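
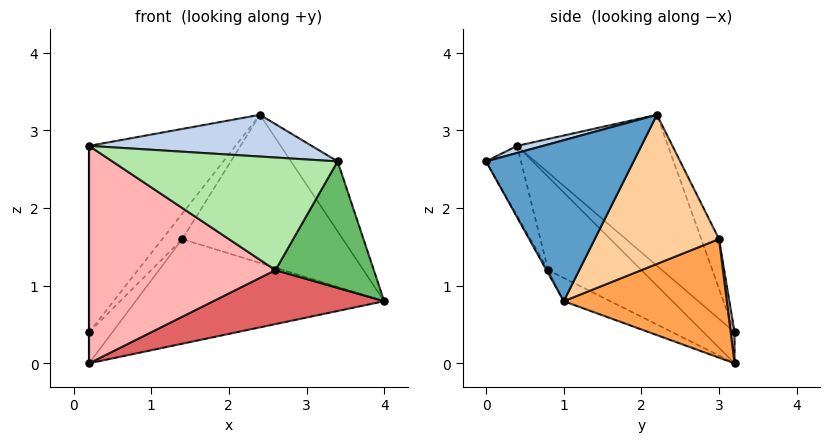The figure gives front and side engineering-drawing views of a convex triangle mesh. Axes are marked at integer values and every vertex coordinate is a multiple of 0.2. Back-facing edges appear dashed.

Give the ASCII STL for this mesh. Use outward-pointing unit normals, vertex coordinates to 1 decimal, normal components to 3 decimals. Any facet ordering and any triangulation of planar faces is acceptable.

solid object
 facet normal 0.858 0.271 0.436
  outer loop
   vertex 2.4 2.2 3.2
   vertex 3.4 0.0 2.6
   vertex 4.0 1.0 0.8
  endloop
 endfacet
 facet normal 0.029 -0.251 0.968
  outer loop
   vertex 0.2 0.4 2.8
   vertex 3.4 0.0 2.6
   vertex 2.4 2.2 3.2
  endloop
 endfacet
 facet normal 0.524 0.799 -0.293
  outer loop
   vertex 1.4 3.0 1.6
   vertex 4.0 1.0 0.8
   vertex 0.2 3.2 0.0
  endloop
 endfacet
 facet normal 0.612 0.791 0.013
  outer loop
   vertex 1.4 3.0 1.6
   vertex 2.4 2.2 3.2
   vertex 4.0 1.0 0.8
  endloop
 endfacet
 facet normal -0.015 -0.872 -0.489
  outer loop
   vertex 2.6 0.8 1.2
   vertex 4.0 1.0 0.8
   vertex 3.4 0.0 2.6
  endloop
 endfacet
 facet normal -0.138 -0.892 -0.431
  outer loop
   vertex 2.6 0.8 1.2
   vertex 3.4 0.0 2.6
   vertex 0.2 0.4 2.8
  endloop
 endfacet
 facet normal -0.153 -0.560 -0.814
  outer loop
   vertex 2.6 0.8 1.2
   vertex 0.2 3.2 0.0
   vertex 4.0 1.0 0.8
  endloop
 endfacet
 facet normal -0.333 -0.667 -0.667
  outer loop
   vertex 2.6 0.8 1.2
   vertex 0.2 0.4 2.8
   vertex 0.2 3.2 0.0
  endloop
 endfacet
 facet normal -0.557 0.541 0.631
  outer loop
   vertex 0.2 3.2 0.4
   vertex 0.2 0.4 2.8
   vertex 2.4 2.2 3.2
  endloop
 endfacet
 facet normal -0.522 0.587 0.619
  outer loop
   vertex 0.2 3.2 0.4
   vertex 2.4 2.2 3.2
   vertex 1.4 3.0 1.6
  endloop
 endfacet
 facet normal -1.000 0.000 0.000
  outer loop
   vertex 0.2 3.2 0.4
   vertex 0.2 3.2 0.0
   vertex 0.2 0.4 2.8
  endloop
 endfacet
 facet normal 0.164 0.986 0.000
  outer loop
   vertex 0.2 3.2 0.4
   vertex 1.4 3.0 1.6
   vertex 0.2 3.2 0.0
  endloop
 endfacet
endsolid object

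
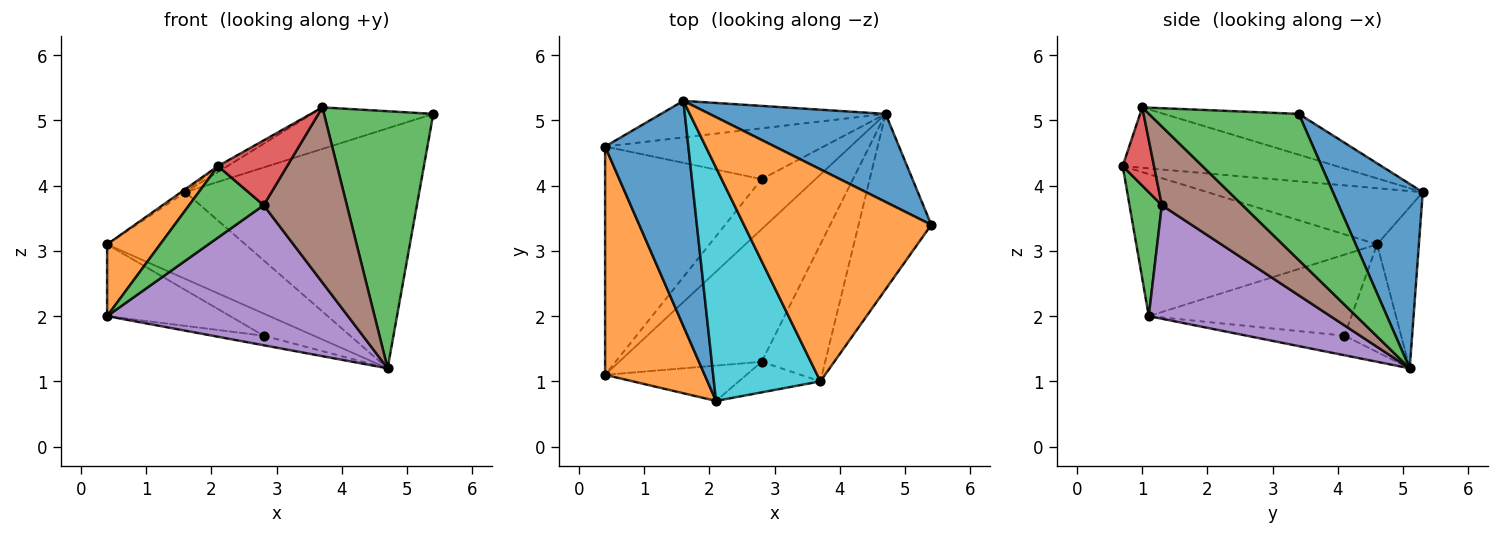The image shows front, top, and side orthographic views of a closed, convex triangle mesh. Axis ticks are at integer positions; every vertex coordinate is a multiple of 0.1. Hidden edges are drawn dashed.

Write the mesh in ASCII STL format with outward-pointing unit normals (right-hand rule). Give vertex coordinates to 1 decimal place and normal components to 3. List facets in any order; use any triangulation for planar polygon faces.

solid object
 facet normal 0.339 0.883 0.324
  outer loop
   vertex 4.7 5.1 1.2
   vertex 1.6 5.3 3.9
   vertex 5.4 3.4 5.1
  endloop
 endfacet
 facet normal -0.209 0.188 0.960
  outer loop
   vertex 3.7 1.0 5.2
   vertex 5.4 3.4 5.1
   vertex 1.6 5.3 3.9
  endloop
 endfacet
 facet normal 0.750 -0.547 -0.373
  outer loop
   vertex 3.7 1.0 5.2
   vertex 4.7 5.1 1.2
   vertex 5.4 3.4 5.1
  endloop
 endfacet
 facet normal -0.268 0.888 -0.374
  outer loop
   vertex 0.4 4.6 3.1
   vertex 1.6 5.3 3.9
   vertex 4.7 5.1 1.2
  endloop
 endfacet
 facet normal 0.480 -0.637 -0.603
  outer loop
   vertex 2.8 1.3 3.7
   vertex 0.4 1.1 2.0
   vertex 4.7 5.1 1.2
  endloop
 endfacet
 facet normal 0.607 -0.626 -0.490
  outer loop
   vertex 2.8 1.3 3.7
   vertex 4.7 5.1 1.2
   vertex 3.7 1.0 5.2
  endloop
 endfacet
 facet normal -0.336 0.177 -0.925
  outer loop
   vertex 2.8 4.1 1.7
   vertex 4.7 5.1 1.2
   vertex 0.4 1.1 2.0
  endloop
 endfacet
 facet normal -0.443 0.269 -0.855
  outer loop
   vertex 2.8 4.1 1.7
   vertex 0.4 1.1 2.0
   vertex 0.4 4.6 3.1
  endloop
 endfacet
 facet normal -0.412 0.364 -0.836
  outer loop
   vertex 2.8 4.1 1.7
   vertex 0.4 4.6 3.1
   vertex 4.7 5.1 1.2
  endloop
 endfacet
 facet normal -0.493 0.022 0.870
  outer loop
   vertex 2.1 0.7 4.3
   vertex 3.7 1.0 5.2
   vertex 1.6 5.3 3.9
  endloop
 endfacet
 facet normal -0.559 0.011 0.829
  outer loop
   vertex 2.1 0.7 4.3
   vertex 1.6 5.3 3.9
   vertex 0.4 4.6 3.1
  endloop
 endfacet
 facet normal -0.806 -0.178 0.565
  outer loop
   vertex 2.1 0.7 4.3
   vertex 0.4 4.6 3.1
   vertex 0.4 1.1 2.0
  endloop
 endfacet
 facet normal 0.362 -0.836 -0.413
  outer loop
   vertex 2.1 0.7 4.3
   vertex 0.4 1.1 2.0
   vertex 2.8 1.3 3.7
  endloop
 endfacet
 facet normal 0.379 -0.837 -0.395
  outer loop
   vertex 2.1 0.7 4.3
   vertex 2.8 1.3 3.7
   vertex 3.7 1.0 5.2
  endloop
 endfacet
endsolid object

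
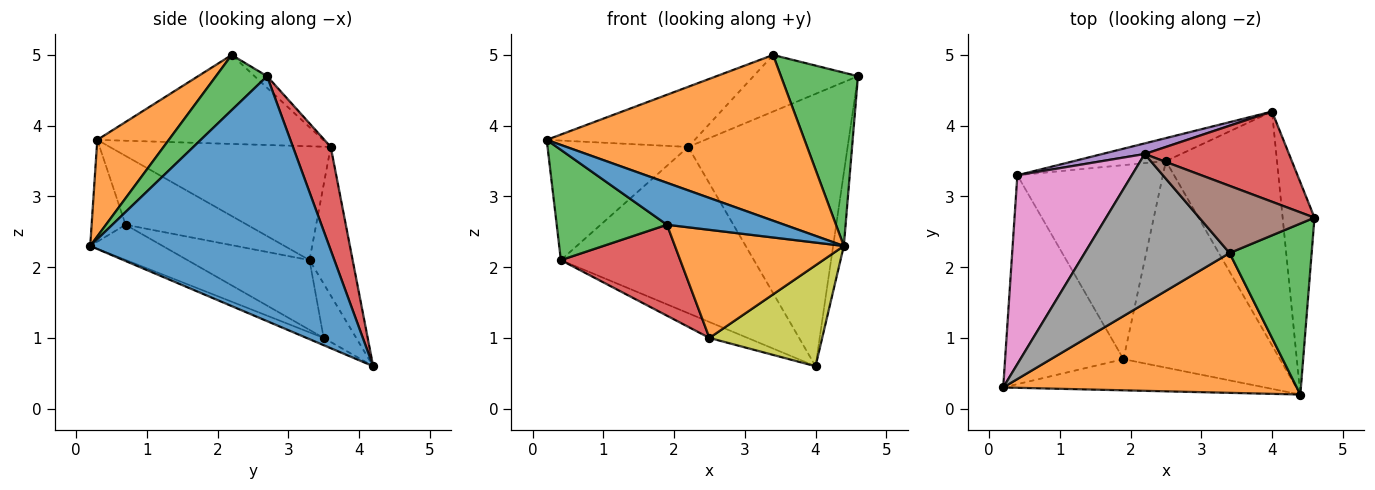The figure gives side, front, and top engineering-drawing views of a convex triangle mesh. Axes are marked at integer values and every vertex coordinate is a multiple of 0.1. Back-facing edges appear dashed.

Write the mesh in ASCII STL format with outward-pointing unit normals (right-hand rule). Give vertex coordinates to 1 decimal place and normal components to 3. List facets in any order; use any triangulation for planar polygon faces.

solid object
 facet normal 0.991 0.044 -0.129
  outer loop
   vertex 4.0 4.2 0.6
   vertex 4.6 2.7 4.7
   vertex 4.4 0.2 2.3
  endloop
 endfacet
 facet normal 0.207 -0.748 0.631
  outer loop
   vertex 3.4 2.2 5.0
   vertex 0.2 0.3 3.8
   vertex 4.4 0.2 2.3
  endloop
 endfacet
 facet normal 0.427 -0.644 0.635
  outer loop
   vertex 3.4 2.2 5.0
   vertex 4.4 0.2 2.3
   vertex 4.6 2.7 4.7
  endloop
 endfacet
 facet normal 0.220 0.926 0.307
  outer loop
   vertex 2.2 3.6 3.7
   vertex 4.6 2.7 4.7
   vertex 4.0 4.2 0.6
  endloop
 endfacet
 facet normal -0.218 0.974 0.062
  outer loop
   vertex 2.2 3.6 3.7
   vertex 4.0 4.2 0.6
   vertex 0.4 3.3 2.1
  endloop
 endfacet
 facet normal -0.077 0.642 0.763
  outer loop
   vertex 2.2 3.6 3.7
   vertex 3.4 2.2 5.0
   vertex 4.6 2.7 4.7
  endloop
 endfacet
 facet normal -0.643 0.409 0.647
  outer loop
   vertex 2.2 3.6 3.7
   vertex 0.4 3.3 2.1
   vertex 0.2 0.3 3.8
  endloop
 endfacet
 facet normal -0.495 0.324 0.806
  outer loop
   vertex 2.2 3.6 3.7
   vertex 0.2 0.3 3.8
   vertex 3.4 2.2 5.0
  endloop
 endfacet
 facet normal -0.060 -0.396 -0.917
  outer loop
   vertex 2.5 3.5 1.0
   vertex 4.0 4.2 0.6
   vertex 4.4 0.2 2.3
  endloop
 endfacet
 facet normal -0.436 0.512 -0.740
  outer loop
   vertex 2.5 3.5 1.0
   vertex 0.4 3.3 2.1
   vertex 4.0 4.2 0.6
  endloop
 endfacet
 facet normal -0.226 -0.782 -0.581
  outer loop
   vertex 1.9 0.7 2.6
   vertex 4.4 0.2 2.3
   vertex 0.2 0.3 3.8
  endloop
 endfacet
 facet normal -0.195 -0.455 -0.869
  outer loop
   vertex 1.9 0.7 2.6
   vertex 2.5 3.5 1.0
   vertex 4.4 0.2 2.3
  endloop
 endfacet
 facet normal -0.457 -0.415 -0.786
  outer loop
   vertex 1.9 0.7 2.6
   vertex 0.2 0.3 3.8
   vertex 0.4 3.3 2.1
  endloop
 endfacet
 facet normal -0.398 -0.389 -0.831
  outer loop
   vertex 1.9 0.7 2.6
   vertex 0.4 3.3 2.1
   vertex 2.5 3.5 1.0
  endloop
 endfacet
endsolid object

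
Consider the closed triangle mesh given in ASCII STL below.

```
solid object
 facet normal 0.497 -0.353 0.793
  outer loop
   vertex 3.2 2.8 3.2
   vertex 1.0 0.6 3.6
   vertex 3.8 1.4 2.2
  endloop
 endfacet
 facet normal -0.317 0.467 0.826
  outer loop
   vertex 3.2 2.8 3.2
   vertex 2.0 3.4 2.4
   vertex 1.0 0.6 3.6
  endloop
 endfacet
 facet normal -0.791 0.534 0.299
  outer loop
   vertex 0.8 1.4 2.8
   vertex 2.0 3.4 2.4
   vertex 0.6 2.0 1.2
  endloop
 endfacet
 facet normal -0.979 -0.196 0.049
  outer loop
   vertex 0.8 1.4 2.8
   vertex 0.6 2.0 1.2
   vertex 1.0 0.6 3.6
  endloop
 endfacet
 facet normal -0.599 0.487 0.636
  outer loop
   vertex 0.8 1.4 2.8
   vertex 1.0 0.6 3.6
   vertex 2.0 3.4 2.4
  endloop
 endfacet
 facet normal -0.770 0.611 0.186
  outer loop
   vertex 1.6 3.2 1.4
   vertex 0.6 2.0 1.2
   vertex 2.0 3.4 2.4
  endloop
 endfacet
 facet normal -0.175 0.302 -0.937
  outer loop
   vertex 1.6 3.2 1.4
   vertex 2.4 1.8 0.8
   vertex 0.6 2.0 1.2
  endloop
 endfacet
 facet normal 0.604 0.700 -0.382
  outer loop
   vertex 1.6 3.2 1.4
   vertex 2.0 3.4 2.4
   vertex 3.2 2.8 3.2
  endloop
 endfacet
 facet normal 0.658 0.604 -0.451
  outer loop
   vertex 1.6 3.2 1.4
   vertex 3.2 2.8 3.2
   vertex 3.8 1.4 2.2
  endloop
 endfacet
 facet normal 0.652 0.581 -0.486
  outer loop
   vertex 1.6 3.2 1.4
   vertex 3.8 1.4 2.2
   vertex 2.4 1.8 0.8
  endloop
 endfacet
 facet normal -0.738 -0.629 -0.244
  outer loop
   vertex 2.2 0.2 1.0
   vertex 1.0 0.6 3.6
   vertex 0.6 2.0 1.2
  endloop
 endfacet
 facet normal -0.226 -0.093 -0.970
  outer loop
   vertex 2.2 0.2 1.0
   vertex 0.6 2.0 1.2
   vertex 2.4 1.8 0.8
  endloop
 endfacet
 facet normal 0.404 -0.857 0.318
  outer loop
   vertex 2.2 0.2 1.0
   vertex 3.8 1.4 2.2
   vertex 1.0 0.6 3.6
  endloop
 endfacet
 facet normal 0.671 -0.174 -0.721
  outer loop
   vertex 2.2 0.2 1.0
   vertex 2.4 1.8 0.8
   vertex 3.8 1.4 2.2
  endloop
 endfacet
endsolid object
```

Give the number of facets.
14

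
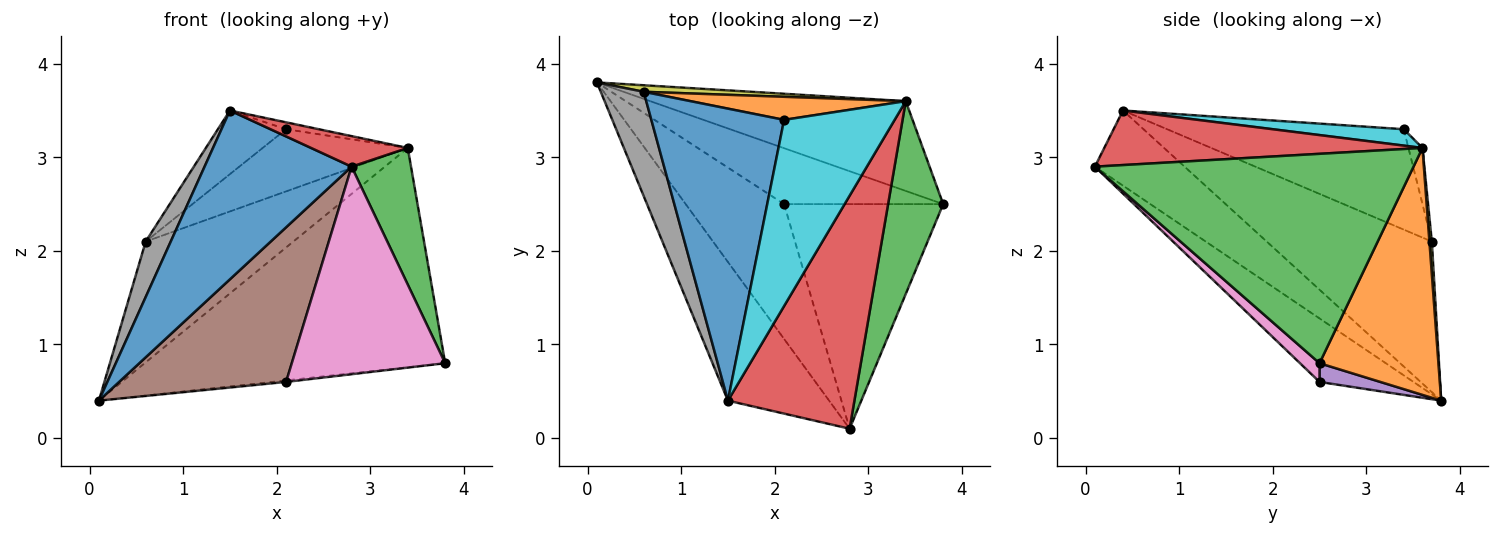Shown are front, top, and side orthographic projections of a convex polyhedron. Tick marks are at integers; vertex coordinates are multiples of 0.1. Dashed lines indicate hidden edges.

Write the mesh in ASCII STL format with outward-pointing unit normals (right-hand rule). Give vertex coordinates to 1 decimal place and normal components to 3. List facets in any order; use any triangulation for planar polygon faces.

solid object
 facet normal -0.426 -0.699 -0.574
  outer loop
   vertex 2.8 0.1 2.9
   vertex 1.5 0.4 3.5
   vertex 0.1 3.8 0.4
  endloop
 endfacet
 facet normal 0.344 0.869 -0.356
  outer loop
   vertex 3.4 3.6 3.1
   vertex 3.8 2.5 0.8
   vertex 0.1 3.8 0.4
  endloop
 endfacet
 facet normal 0.952 -0.177 0.250
  outer loop
   vertex 3.4 3.6 3.1
   vertex 2.8 0.1 2.9
   vertex 3.8 2.5 0.8
  endloop
 endfacet
 facet normal 0.393 -0.119 0.912
  outer loop
   vertex 3.4 3.6 3.1
   vertex 1.5 0.4 3.5
   vertex 2.8 0.1 2.9
  endloop
 endfacet
 facet normal 0.117 0.027 -0.993
  outer loop
   vertex 2.1 2.5 0.6
   vertex 0.1 3.8 0.4
   vertex 3.8 2.5 0.8
  endloop
 endfacet
 facet normal -0.390 -0.694 -0.605
  outer loop
   vertex 2.1 2.5 0.6
   vertex 2.8 0.1 2.9
   vertex 0.1 3.8 0.4
  endloop
 endfacet
 facet normal 0.086 -0.676 -0.732
  outer loop
   vertex 2.1 2.5 0.6
   vertex 3.8 2.5 0.8
   vertex 2.8 0.1 2.9
  endloop
 endfacet
 facet normal -0.952 -0.144 0.271
  outer loop
   vertex 0.6 3.7 2.1
   vertex 0.1 3.8 0.4
   vertex 1.5 0.4 3.5
  endloop
 endfacet
 facet normal 0.016 0.998 0.054
  outer loop
   vertex 0.6 3.7 2.1
   vertex 3.4 3.6 3.1
   vertex 0.1 3.8 0.4
  endloop
 endfacet
 facet normal 0.146 0.037 0.989
  outer loop
   vertex 2.1 3.4 3.3
   vertex 1.5 0.4 3.5
   vertex 3.4 3.6 3.1
  endloop
 endfacet
 facet normal -0.594 0.171 0.786
  outer loop
   vertex 2.1 3.4 3.3
   vertex 0.6 3.7 2.1
   vertex 1.5 0.4 3.5
  endloop
 endfacet
 facet normal -0.090 0.934 0.346
  outer loop
   vertex 2.1 3.4 3.3
   vertex 3.4 3.6 3.1
   vertex 0.6 3.7 2.1
  endloop
 endfacet
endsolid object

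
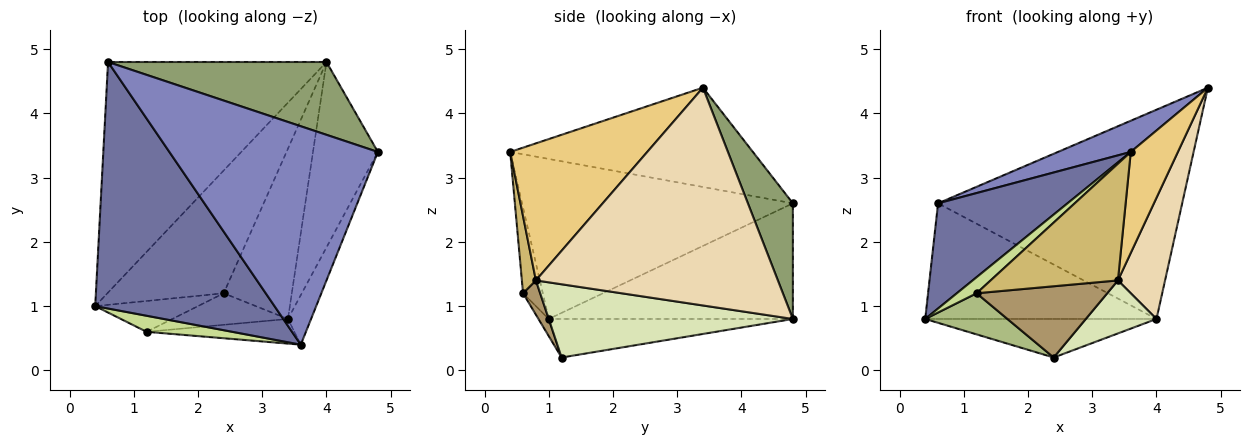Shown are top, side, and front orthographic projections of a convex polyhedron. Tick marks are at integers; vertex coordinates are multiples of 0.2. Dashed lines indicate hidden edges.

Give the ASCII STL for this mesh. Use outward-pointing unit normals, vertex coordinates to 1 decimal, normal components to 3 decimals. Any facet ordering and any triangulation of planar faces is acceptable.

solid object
 facet normal -0.634 -0.303 0.711
  outer loop
   vertex 3.6 0.4 3.4
   vertex 0.6 4.8 2.6
   vertex 0.4 1.0 0.8
  endloop
 endfacet
 facet normal -0.426 -0.128 0.895
  outer loop
   vertex 3.6 0.4 3.4
   vertex 4.8 3.4 4.4
   vertex 0.6 4.8 2.6
  endloop
 endfacet
 facet normal -0.428 0.405 -0.808
  outer loop
   vertex 4.0 4.8 0.8
   vertex 0.4 1.0 0.8
   vertex 0.6 4.8 2.6
  endloop
 endfacet
 facet normal -0.301 0.286 -0.910
  outer loop
   vertex 4.0 4.8 0.8
   vertex 2.4 1.2 0.2
   vertex 0.4 1.0 0.8
  endloop
 endfacet
 facet normal 0.171 0.930 0.324
  outer loop
   vertex 4.0 4.8 0.8
   vertex 0.6 4.8 2.6
   vertex 4.8 3.4 4.4
  endloop
 endfacet
 facet normal -0.100 -0.796 -0.597
  outer loop
   vertex 1.2 0.6 1.2
   vertex 0.4 1.0 0.8
   vertex 2.4 1.2 0.2
  endloop
 endfacet
 facet normal -0.577 -0.577 0.577
  outer loop
   vertex 1.2 0.6 1.2
   vertex 3.6 0.4 3.4
   vertex 0.4 1.0 0.8
  endloop
 endfacet
 facet normal 0.716 -0.207 -0.666
  outer loop
   vertex 3.4 0.8 1.4
   vertex 2.4 1.2 0.2
   vertex 4.0 4.8 0.8
  endloop
 endfacet
 facet normal 0.119 -0.908 -0.402
  outer loop
   vertex 3.4 0.8 1.4
   vertex 1.2 0.6 1.2
   vertex 2.4 1.2 0.2
  endloop
 endfacet
 facet normal 0.107 -0.973 -0.205
  outer loop
   vertex 3.4 0.8 1.4
   vertex 3.6 0.4 3.4
   vertex 1.2 0.6 1.2
  endloop
 endfacet
 facet normal 0.934 -0.321 -0.158
  outer loop
   vertex 3.4 0.8 1.4
   vertex 4.8 3.4 4.4
   vertex 3.6 0.4 3.4
  endloop
 endfacet
 facet normal 0.942 -0.183 -0.281
  outer loop
   vertex 3.4 0.8 1.4
   vertex 4.0 4.8 0.8
   vertex 4.8 3.4 4.4
  endloop
 endfacet
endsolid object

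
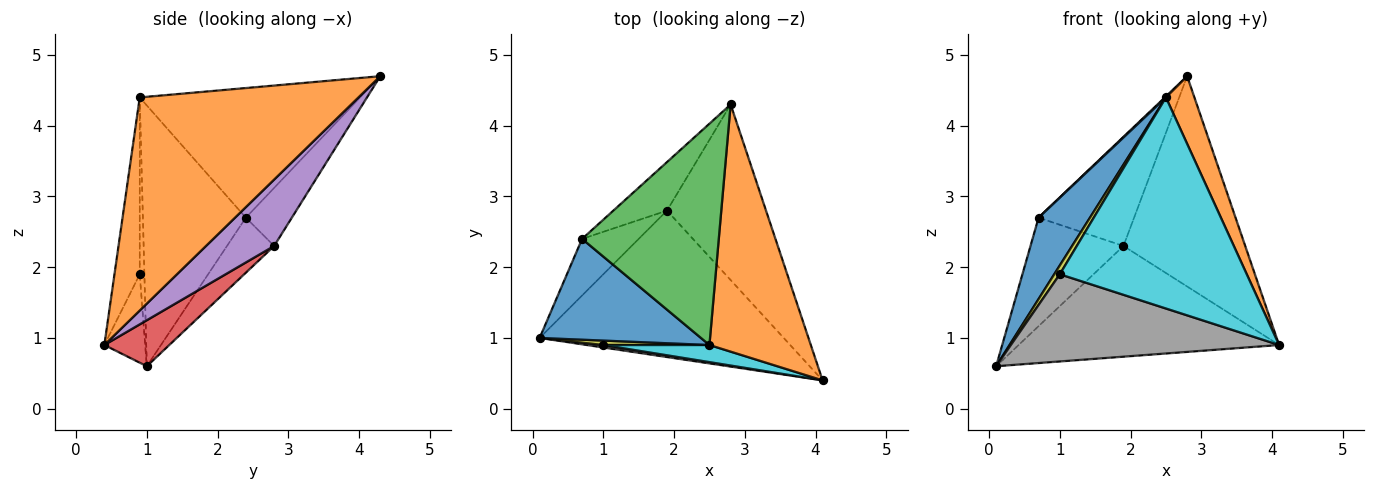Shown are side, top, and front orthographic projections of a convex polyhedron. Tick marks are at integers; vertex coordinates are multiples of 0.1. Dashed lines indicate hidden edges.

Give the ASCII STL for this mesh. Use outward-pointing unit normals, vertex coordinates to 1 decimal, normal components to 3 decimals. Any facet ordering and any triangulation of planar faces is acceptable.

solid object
 facet normal -0.783 -0.391 0.484
  outer loop
   vertex 2.5 0.9 4.4
   vertex 0.7 2.4 2.7
   vertex 0.1 1.0 0.6
  endloop
 endfacet
 facet normal 0.897 -0.117 0.427
  outer loop
   vertex 2.5 0.9 4.4
   vertex 4.1 0.4 0.9
   vertex 2.8 4.3 4.7
  endloop
 endfacet
 facet normal -0.688 -0.003 0.726
  outer loop
   vertex 2.5 0.9 4.4
   vertex 2.8 4.3 4.7
   vertex 0.7 2.4 2.7
  endloop
 endfacet
 facet normal 0.149 0.596 -0.789
  outer loop
   vertex 1.9 2.8 2.3
   vertex 4.1 0.4 0.9
   vertex 0.1 1.0 0.6
  endloop
 endfacet
 facet normal 0.395 0.705 -0.589
  outer loop
   vertex 1.9 2.8 2.3
   vertex 2.8 4.3 4.7
   vertex 4.1 0.4 0.9
  endloop
 endfacet
 facet normal -0.410 0.809 -0.422
  outer loop
   vertex 1.9 2.8 2.3
   vertex 0.1 1.0 0.6
   vertex 0.7 2.4 2.7
  endloop
 endfacet
 facet normal -0.403 0.836 -0.372
  outer loop
   vertex 1.9 2.8 2.3
   vertex 0.7 2.4 2.7
   vertex 2.8 4.3 4.7
  endloop
 endfacet
 facet normal -0.150 -0.988 0.028
  outer loop
   vertex 1.0 0.9 1.9
   vertex 0.1 1.0 0.6
   vertex 4.1 0.4 0.9
  endloop
 endfacet
 facet normal -0.598 -0.717 0.359
  outer loop
   vertex 1.0 0.9 1.9
   vertex 2.5 0.9 4.4
   vertex 0.1 1.0 0.6
  endloop
 endfacet
 facet normal -0.133 -0.988 0.080
  outer loop
   vertex 1.0 0.9 1.9
   vertex 4.1 0.4 0.9
   vertex 2.5 0.9 4.4
  endloop
 endfacet
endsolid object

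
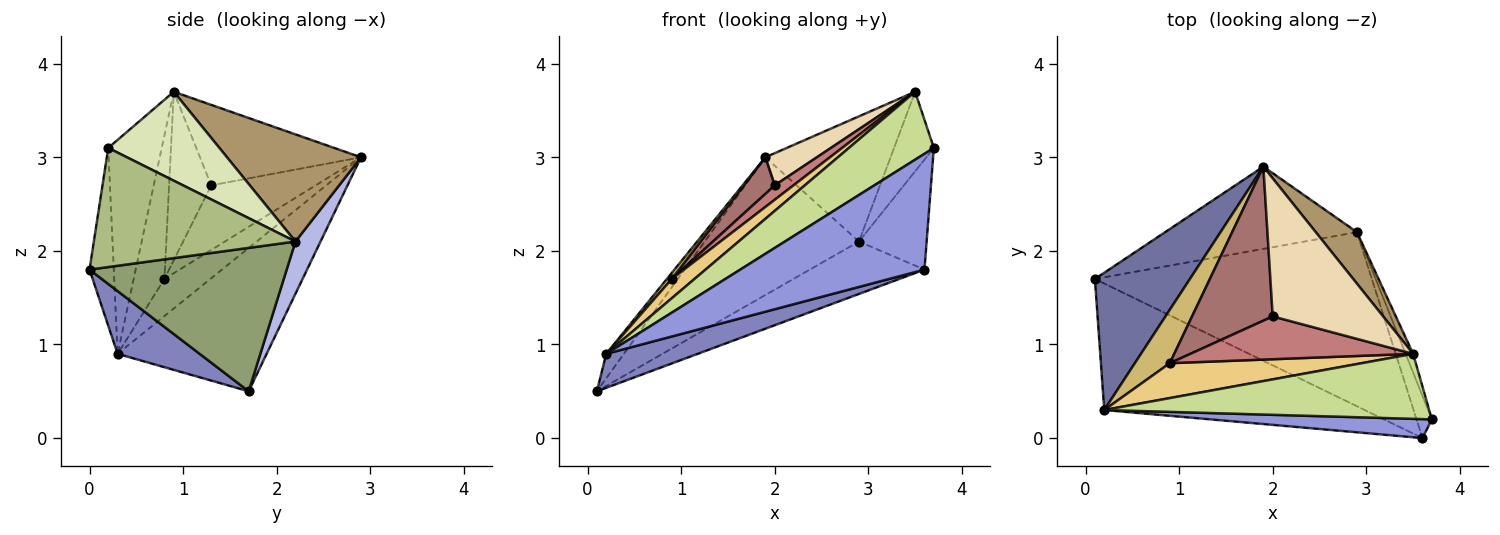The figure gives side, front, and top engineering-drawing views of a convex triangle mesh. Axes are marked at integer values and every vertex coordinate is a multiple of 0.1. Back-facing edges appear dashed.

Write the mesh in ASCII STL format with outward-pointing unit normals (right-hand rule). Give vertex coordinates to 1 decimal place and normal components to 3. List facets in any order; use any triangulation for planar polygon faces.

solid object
 facet normal -0.829 0.098 0.550
  outer loop
   vertex 0.2 0.3 0.9
   vertex 1.9 2.9 3.0
   vertex 0.1 1.7 0.5
  endloop
 endfacet
 facet normal 0.227 -0.253 -0.941
  outer loop
   vertex 0.2 0.3 0.9
   vertex 0.1 1.7 0.5
   vertex 3.6 0.0 1.8
  endloop
 endfacet
 facet normal -0.129 -0.979 0.160
  outer loop
   vertex 0.2 0.3 0.9
   vertex 3.6 0.0 1.8
   vertex 3.7 0.2 3.1
  endloop
 endfacet
 facet normal 0.138 0.850 -0.508
  outer loop
   vertex 2.9 2.2 2.1
   vertex 0.1 1.7 0.5
   vertex 1.9 2.9 3.0
  endloop
 endfacet
 facet normal 0.444 0.258 -0.858
  outer loop
   vertex 2.9 2.2 2.1
   vertex 3.6 0.0 1.8
   vertex 0.1 1.7 0.5
  endloop
 endfacet
 facet normal 0.941 0.316 -0.121
  outer loop
   vertex 2.9 2.2 2.1
   vertex 3.7 0.2 3.1
   vertex 3.6 0.0 1.8
  endloop
 endfacet
 facet normal -0.414 -0.658 0.629
  outer loop
   vertex 3.5 0.9 3.7
   vertex 0.2 0.3 0.9
   vertex 3.7 0.2 3.1
  endloop
 endfacet
 facet normal 0.939 0.336 -0.079
  outer loop
   vertex 3.5 0.9 3.7
   vertex 3.7 0.2 3.1
   vertex 2.9 2.2 2.1
  endloop
 endfacet
 facet normal 0.703 0.657 0.270
  outer loop
   vertex 3.5 0.9 3.7
   vertex 2.9 2.2 2.1
   vertex 1.9 2.9 3.0
  endloop
 endfacet
 facet normal -0.726 -0.078 0.684
  outer loop
   vertex 0.9 0.8 1.7
   vertex 1.9 2.9 3.0
   vertex 0.2 0.3 0.9
  endloop
 endfacet
 facet normal -0.548 -0.405 0.732
  outer loop
   vertex 0.9 0.8 1.7
   vertex 0.2 0.3 0.9
   vertex 3.5 0.9 3.7
  endloop
 endfacet
 facet normal -0.579 -0.185 0.794
  outer loop
   vertex 2.0 1.3 2.7
   vertex 3.5 0.9 3.7
   vertex 1.9 2.9 3.0
  endloop
 endfacet
 facet normal -0.615 -0.182 0.767
  outer loop
   vertex 2.0 1.3 2.7
   vertex 1.9 2.9 3.0
   vertex 0.9 0.8 1.7
  endloop
 endfacet
 facet normal -0.583 -0.259 0.770
  outer loop
   vertex 2.0 1.3 2.7
   vertex 0.9 0.8 1.7
   vertex 3.5 0.9 3.7
  endloop
 endfacet
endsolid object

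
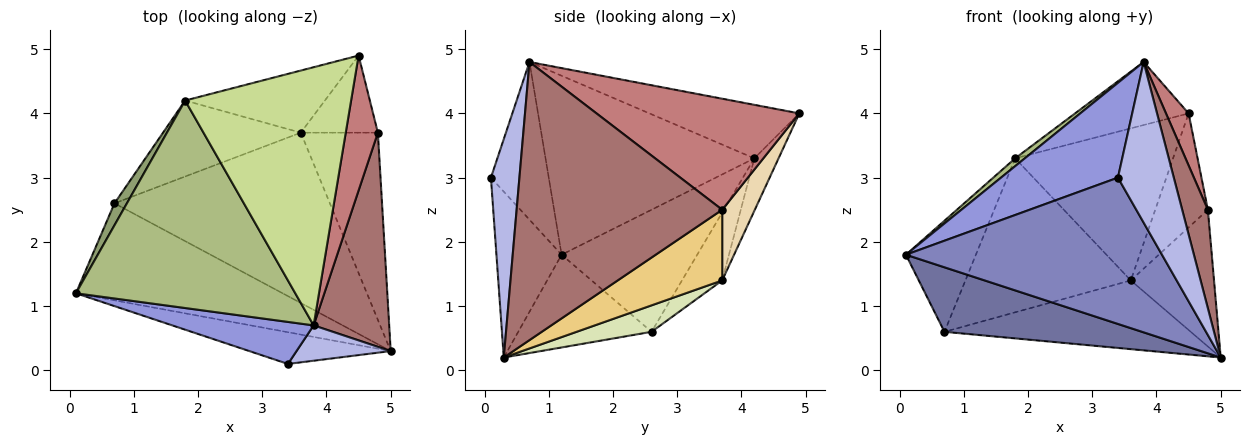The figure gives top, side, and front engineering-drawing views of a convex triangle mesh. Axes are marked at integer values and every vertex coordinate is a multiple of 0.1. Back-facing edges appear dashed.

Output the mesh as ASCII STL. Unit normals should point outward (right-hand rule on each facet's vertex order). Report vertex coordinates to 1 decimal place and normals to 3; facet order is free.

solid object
 facet normal -0.350 -0.519 -0.780
  outer loop
   vertex 0.7 2.6 0.6
   vertex 5.0 0.3 0.2
   vertex 0.1 1.2 1.8
  endloop
 endfacet
 facet normal -0.241 -0.948 -0.206
  outer loop
   vertex 3.4 0.1 3.0
   vertex 0.1 1.2 1.8
   vertex 5.0 0.3 0.2
  endloop
 endfacet
 facet normal -0.412 -0.833 0.369
  outer loop
   vertex 3.4 0.1 3.0
   vertex 3.8 0.7 4.8
   vertex 0.1 1.2 1.8
  endloop
 endfacet
 facet normal 0.446 -0.874 0.192
  outer loop
   vertex 3.4 0.1 3.0
   vertex 5.0 0.3 0.2
   vertex 3.8 0.7 4.8
  endloop
 endfacet
 facet normal -0.885 0.457 0.090
  outer loop
   vertex 1.8 4.2 3.3
   vertex 0.7 2.6 0.6
   vertex 0.1 1.2 1.8
  endloop
 endfacet
 facet normal -0.632 -0.029 0.774
  outer loop
   vertex 1.8 4.2 3.3
   vertex 0.1 1.2 1.8
   vertex 3.8 0.7 4.8
  endloop
 endfacet
 facet normal -0.299 0.226 0.927
  outer loop
   vertex 1.8 4.2 3.3
   vertex 3.8 0.7 4.8
   vertex 4.5 4.9 4.0
  endloop
 endfacet
 facet normal 0.113 0.372 -0.921
  outer loop
   vertex 3.6 3.7 1.4
   vertex 5.0 0.3 0.2
   vertex 0.7 2.6 0.6
  endloop
 endfacet
 facet normal -0.141 0.917 -0.374
  outer loop
   vertex 3.6 3.7 1.4
   vertex 1.8 4.2 3.3
   vertex 4.5 4.9 4.0
  endloop
 endfacet
 facet normal -0.213 0.876 -0.432
  outer loop
   vertex 3.6 3.7 1.4
   vertex 0.7 2.6 0.6
   vertex 1.8 4.2 3.3
  endloop
 endfacet
 facet normal 0.595 0.474 -0.649
  outer loop
   vertex 4.8 3.7 2.5
   vertex 5.0 0.3 0.2
   vertex 3.6 3.7 1.4
  endloop
 endfacet
 facet normal 0.457 0.737 -0.498
  outer loop
   vertex 4.8 3.7 2.5
   vertex 3.6 3.7 1.4
   vertex 4.5 4.9 4.0
  endloop
 endfacet
 facet normal 0.958 -0.120 0.260
  outer loop
   vertex 4.8 3.7 2.5
   vertex 3.8 0.7 4.8
   vertex 5.0 0.3 0.2
  endloop
 endfacet
 facet normal 0.955 -0.107 0.276
  outer loop
   vertex 4.8 3.7 2.5
   vertex 4.5 4.9 4.0
   vertex 3.8 0.7 4.8
  endloop
 endfacet
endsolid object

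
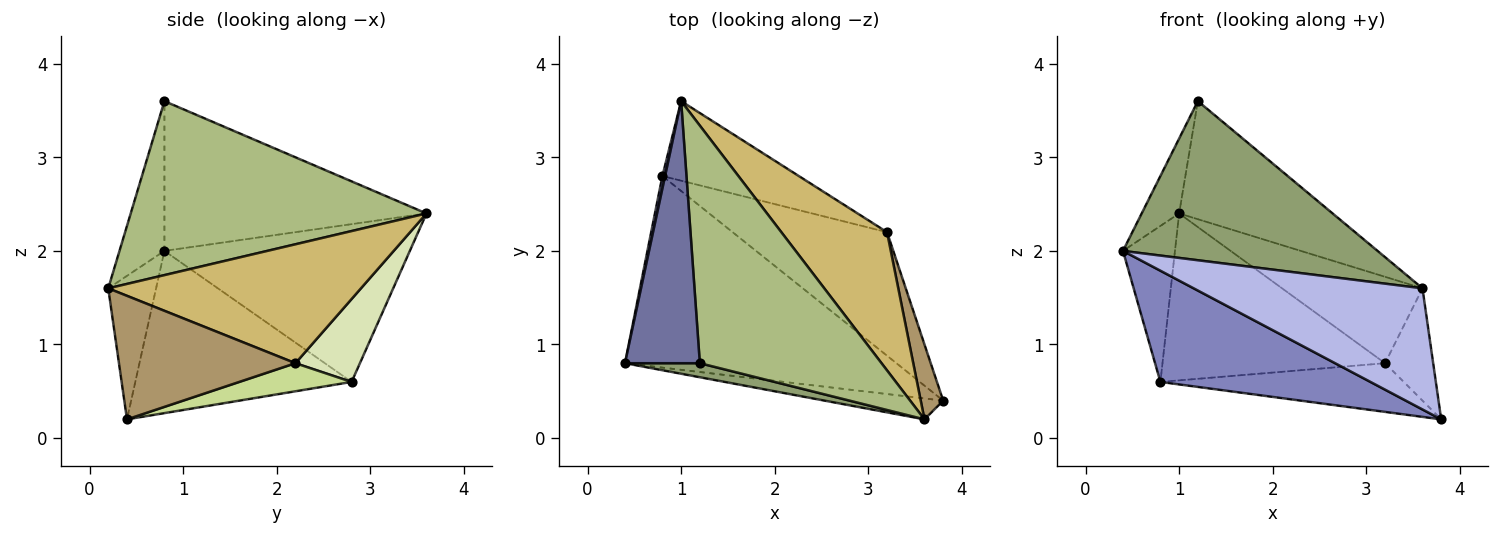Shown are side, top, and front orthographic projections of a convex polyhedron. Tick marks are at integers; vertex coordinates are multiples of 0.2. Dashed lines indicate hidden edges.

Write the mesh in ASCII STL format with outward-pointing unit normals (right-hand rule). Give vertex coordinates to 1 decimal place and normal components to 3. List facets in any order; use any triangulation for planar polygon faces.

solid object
 facet normal -0.887 0.127 0.444
  outer loop
   vertex 1.2 0.8 3.6
   vertex 1.0 3.6 2.4
   vertex 0.4 0.8 2.0
  endloop
 endfacet
 facet normal -0.459 -0.446 -0.768
  outer loop
   vertex 0.8 2.8 0.6
   vertex 3.8 0.4 0.2
   vertex 0.4 0.8 2.0
  endloop
 endfacet
 facet normal -0.978 0.207 0.017
  outer loop
   vertex 0.8 2.8 0.6
   vertex 0.4 0.8 2.0
   vertex 1.0 3.6 2.4
  endloop
 endfacet
 facet normal -0.202 -0.965 -0.167
  outer loop
   vertex 3.6 0.2 1.6
   vertex 0.4 0.8 2.0
   vertex 3.8 0.4 0.2
  endloop
 endfacet
 facet normal -0.173 -0.981 0.087
  outer loop
   vertex 3.6 0.2 1.6
   vertex 1.2 0.8 3.6
   vertex 0.4 0.8 2.0
  endloop
 endfacet
 facet normal 0.651 0.338 0.680
  outer loop
   vertex 3.6 0.2 1.6
   vertex 1.0 3.6 2.4
   vertex 1.2 0.8 3.6
  endloop
 endfacet
 facet normal 0.167 0.361 -0.917
  outer loop
   vertex 3.2 2.2 0.8
   vertex 3.8 0.4 0.2
   vertex 0.8 2.8 0.6
  endloop
 endfacet
 facet normal 0.253 0.873 -0.416
  outer loop
   vertex 3.2 2.2 0.8
   vertex 0.8 2.8 0.6
   vertex 1.0 3.6 2.4
  endloop
 endfacet
 facet normal 0.950 0.259 0.173
  outer loop
   vertex 3.2 2.2 0.8
   vertex 3.6 0.2 1.6
   vertex 3.8 0.4 0.2
  endloop
 endfacet
 facet normal 0.690 0.383 0.614
  outer loop
   vertex 3.2 2.2 0.8
   vertex 1.0 3.6 2.4
   vertex 3.6 0.2 1.6
  endloop
 endfacet
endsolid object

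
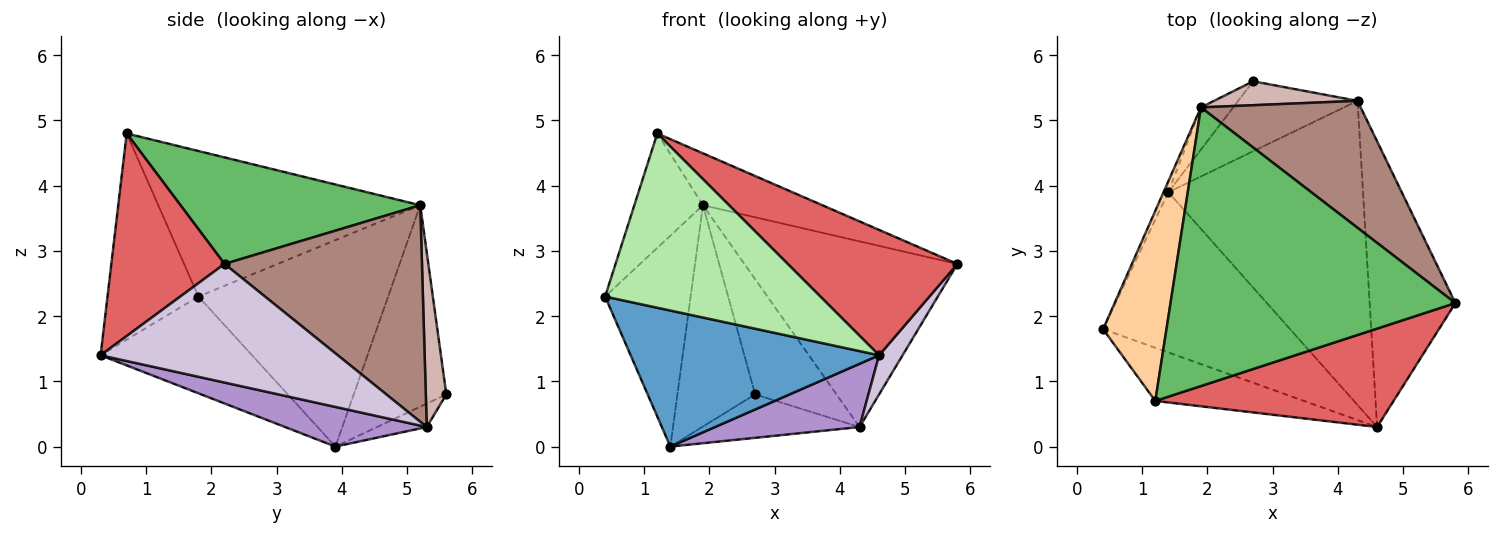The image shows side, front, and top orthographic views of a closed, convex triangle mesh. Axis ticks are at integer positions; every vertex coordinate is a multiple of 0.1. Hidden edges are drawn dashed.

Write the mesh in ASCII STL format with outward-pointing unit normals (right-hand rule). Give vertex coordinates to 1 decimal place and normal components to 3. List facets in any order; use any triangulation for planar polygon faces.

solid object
 facet normal -0.367 -0.602 -0.709
  outer loop
   vertex 1.4 3.9 0.0
   vertex 4.6 0.3 1.4
   vertex 0.4 1.8 2.3
  endloop
 endfacet
 facet normal -0.911 0.411 -0.021
  outer loop
   vertex 1.4 3.9 0.0
   vertex 0.4 1.8 2.3
   vertex 1.9 5.2 3.7
  endloop
 endfacet
 facet normal -0.760 0.638 -0.122
  outer loop
   vertex 1.4 3.9 0.0
   vertex 1.9 5.2 3.7
   vertex 2.7 5.6 0.8
  endloop
 endfacet
 facet normal -0.892 0.234 0.388
  outer loop
   vertex 1.2 0.7 4.8
   vertex 1.9 5.2 3.7
   vertex 0.4 1.8 2.3
  endloop
 endfacet
 facet normal 0.345 0.172 0.923
  outer loop
   vertex 1.2 0.7 4.8
   vertex 5.8 2.2 2.8
   vertex 1.9 5.2 3.7
  endloop
 endfacet
 facet normal -0.375 -0.887 -0.270
  outer loop
   vertex 1.2 0.7 4.8
   vertex 0.4 1.8 2.3
   vertex 4.6 0.3 1.4
  endloop
 endfacet
 facet normal 0.465 -0.696 0.547
  outer loop
   vertex 1.2 0.7 4.8
   vertex 4.6 0.3 1.4
   vertex 5.8 2.2 2.8
  endloop
 endfacet
 facet normal -0.164 0.520 -0.838
  outer loop
   vertex 4.3 5.3 0.3
   vertex 1.4 3.9 0.0
   vertex 2.7 5.6 0.8
  endloop
 endfacet
 facet normal 0.196 -0.199 -0.960
  outer loop
   vertex 4.3 5.3 0.3
   vertex 4.6 0.3 1.4
   vertex 1.4 3.9 0.0
  endloop
 endfacet
 facet normal 0.808 -0.080 -0.584
  outer loop
   vertex 4.3 5.3 0.3
   vertex 5.8 2.2 2.8
   vertex 4.6 0.3 1.4
  endloop
 endfacet
 facet normal 0.608 0.656 0.448
  outer loop
   vertex 4.3 5.3 0.3
   vertex 1.9 5.2 3.7
   vertex 5.8 2.2 2.8
  endloop
 endfacet
 facet normal 0.240 0.951 0.197
  outer loop
   vertex 4.3 5.3 0.3
   vertex 2.7 5.6 0.8
   vertex 1.9 5.2 3.7
  endloop
 endfacet
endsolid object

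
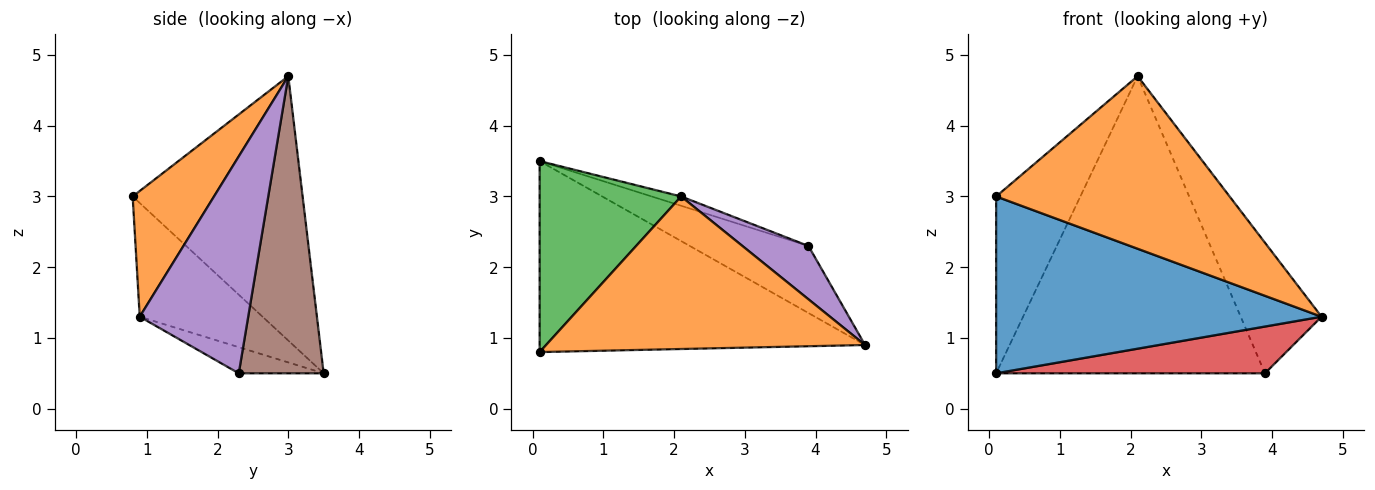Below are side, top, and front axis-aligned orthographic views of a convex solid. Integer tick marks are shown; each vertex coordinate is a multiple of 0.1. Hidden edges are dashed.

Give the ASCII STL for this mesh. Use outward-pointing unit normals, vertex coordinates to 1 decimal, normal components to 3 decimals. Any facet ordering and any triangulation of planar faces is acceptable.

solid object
 facet normal -0.248 -0.658 -0.711
  outer loop
   vertex 0.1 3.5 0.5
   vertex 4.7 0.9 1.3
   vertex 0.1 0.8 3.0
  endloop
 endfacet
 facet normal 0.253 -0.725 0.641
  outer loop
   vertex 2.1 3.0 4.7
   vertex 0.1 0.8 3.0
   vertex 4.7 0.9 1.3
  endloop
 endfacet
 facet normal -0.808 0.400 0.432
  outer loop
   vertex 2.1 3.0 4.7
   vertex 0.1 3.5 0.5
   vertex 0.1 0.8 3.0
  endloop
 endfacet
 facet normal -0.178 -0.563 -0.807
  outer loop
   vertex 3.9 2.3 0.5
   vertex 4.7 0.9 1.3
   vertex 0.1 3.5 0.5
  endloop
 endfacet
 facet normal 0.779 0.581 0.237
  outer loop
   vertex 3.9 2.3 0.5
   vertex 2.1 3.0 4.7
   vertex 4.7 0.9 1.3
  endloop
 endfacet
 facet normal 0.301 0.953 -0.030
  outer loop
   vertex 3.9 2.3 0.5
   vertex 0.1 3.5 0.5
   vertex 2.1 3.0 4.7
  endloop
 endfacet
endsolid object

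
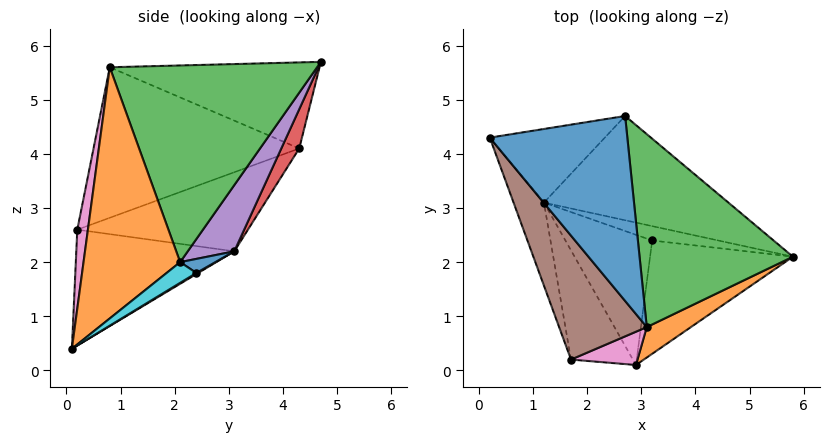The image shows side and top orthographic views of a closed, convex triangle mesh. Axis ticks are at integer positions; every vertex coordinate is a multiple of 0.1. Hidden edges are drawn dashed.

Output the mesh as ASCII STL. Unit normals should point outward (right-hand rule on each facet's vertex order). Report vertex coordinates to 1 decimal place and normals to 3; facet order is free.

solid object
 facet normal -0.529 -0.076 0.845
  outer loop
   vertex 3.1 0.8 5.6
   vertex 2.7 4.7 5.7
   vertex 0.2 4.3 4.1
  endloop
 endfacet
 facet normal 0.530 -0.843 0.093
  outer loop
   vertex 3.1 0.8 5.6
   vertex 2.9 0.1 0.4
   vertex 5.8 2.1 2.0
  endloop
 endfacet
 facet normal 0.787 0.065 0.614
  outer loop
   vertex 3.1 0.8 5.6
   vertex 5.8 2.1 2.0
   vertex 2.7 4.7 5.7
  endloop
 endfacet
 facet normal 0.159 0.870 -0.466
  outer loop
   vertex 1.2 3.1 2.2
   vertex 0.2 4.3 4.1
   vertex 2.7 4.7 5.7
  endloop
 endfacet
 facet normal 0.168 0.867 -0.469
  outer loop
   vertex 1.2 3.1 2.2
   vertex 2.7 4.7 5.7
   vertex 5.8 2.1 2.0
  endloop
 endfacet
 facet normal -0.773 -0.447 0.450
  outer loop
   vertex 1.7 0.2 2.6
   vertex 3.1 0.8 5.6
   vertex 0.2 4.3 4.1
  endloop
 endfacet
 facet normal 0.150 -0.981 0.126
  outer loop
   vertex 1.7 0.2 2.6
   vertex 2.9 0.1 0.4
   vertex 3.1 0.8 5.6
  endloop
 endfacet
 facet normal -0.914 -0.206 -0.351
  outer loop
   vertex 1.7 0.2 2.6
   vertex 0.2 4.3 4.1
   vertex 1.2 3.1 2.2
  endloop
 endfacet
 facet normal -0.862 -0.212 -0.461
  outer loop
   vertex 1.7 0.2 2.6
   vertex 1.2 3.1 2.2
   vertex 2.9 0.1 0.4
  endloop
 endfacet
 facet normal 0.124 0.504 -0.855
  outer loop
   vertex 3.2 2.4 1.8
   vertex 5.8 2.1 2.0
   vertex 2.9 0.1 0.4
  endloop
 endfacet
 facet normal 0.136 0.756 -0.640
  outer loop
   vertex 3.2 2.4 1.8
   vertex 1.2 3.1 2.2
   vertex 5.8 2.1 2.0
  endloop
 endfacet
 facet normal 0.011 0.519 -0.855
  outer loop
   vertex 3.2 2.4 1.8
   vertex 2.9 0.1 0.4
   vertex 1.2 3.1 2.2
  endloop
 endfacet
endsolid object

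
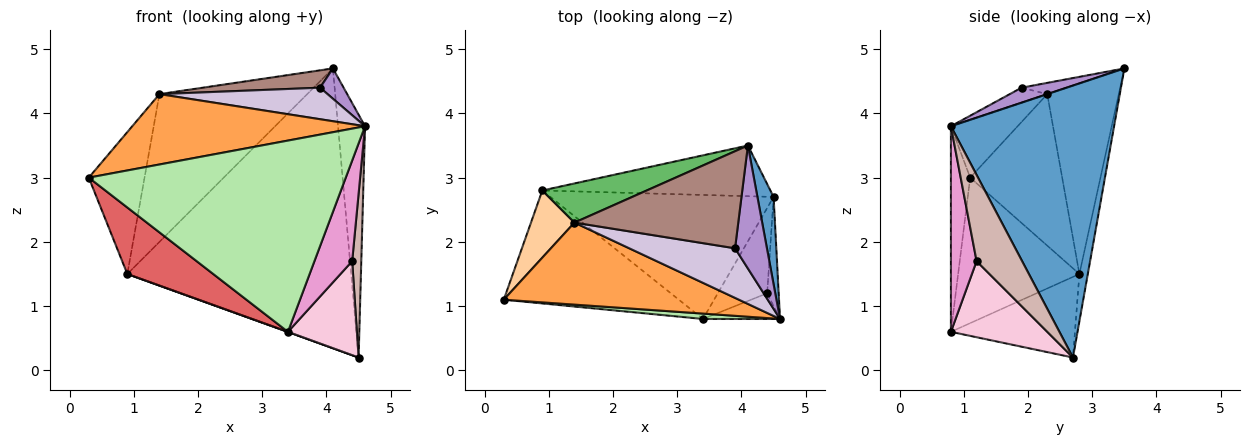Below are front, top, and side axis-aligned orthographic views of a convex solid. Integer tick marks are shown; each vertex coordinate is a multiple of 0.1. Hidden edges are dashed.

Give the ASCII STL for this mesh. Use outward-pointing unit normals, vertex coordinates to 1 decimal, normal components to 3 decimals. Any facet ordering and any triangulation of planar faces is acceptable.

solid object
 facet normal 0.985 0.163 0.059
  outer loop
   vertex 4.5 2.7 0.2
   vertex 4.1 3.5 4.7
   vertex 4.6 0.8 3.8
  endloop
 endfacet
 facet normal -0.037 0.983 -0.178
  outer loop
   vertex 0.9 2.8 1.5
   vertex 4.1 3.5 4.7
   vertex 4.5 2.7 0.2
  endloop
 endfacet
 facet normal -0.183 -0.640 0.746
  outer loop
   vertex 1.4 2.3 4.3
   vertex 0.3 1.1 3.0
   vertex 4.6 0.8 3.8
  endloop
 endfacet
 facet normal -0.831 0.503 0.238
  outer loop
   vertex 1.4 2.3 4.3
   vertex 0.9 2.8 1.5
   vertex 0.3 1.1 3.0
  endloop
 endfacet
 facet normal -0.424 0.876 0.232
  outer loop
   vertex 1.4 2.3 4.3
   vertex 4.1 3.5 4.7
   vertex 0.9 2.8 1.5
  endloop
 endfacet
 facet normal -0.075 -0.997 0.028
  outer loop
   vertex 3.4 0.8 0.6
   vertex 4.6 0.8 3.8
   vertex 0.3 1.1 3.0
  endloop
 endfacet
 facet normal -0.582 -0.413 -0.701
  outer loop
   vertex 3.4 0.8 0.6
   vertex 0.3 1.1 3.0
   vertex 0.9 2.8 1.5
  endloop
 endfacet
 facet normal -0.340 -0.001 -0.941
  outer loop
   vertex 3.4 0.8 0.6
   vertex 0.9 2.8 1.5
   vertex 4.5 2.7 0.2
  endloop
 endfacet
 facet normal 0.415 -0.218 0.883
  outer loop
   vertex 3.9 1.9 4.4
   vertex 4.6 0.8 3.8
   vertex 4.1 3.5 4.7
  endloop
 endfacet
 facet normal -0.119 -0.533 0.838
  outer loop
   vertex 3.9 1.9 4.4
   vertex 1.4 2.3 4.3
   vertex 4.6 0.8 3.8
  endloop
 endfacet
 facet normal -0.067 -0.176 0.982
  outer loop
   vertex 3.9 1.9 4.4
   vertex 4.1 3.5 4.7
   vertex 1.4 2.3 4.3
  endloop
 endfacet
 facet normal 0.972 -0.194 -0.130
  outer loop
   vertex 4.4 1.2 1.7
   vertex 4.5 2.7 0.2
   vertex 4.6 0.8 3.8
  endloop
 endfacet
 facet normal 0.551 -0.809 -0.206
  outer loop
   vertex 4.4 1.2 1.7
   vertex 4.6 0.8 3.8
   vertex 3.4 0.8 0.6
  endloop
 endfacet
 facet normal 0.719 -0.515 -0.467
  outer loop
   vertex 4.4 1.2 1.7
   vertex 3.4 0.8 0.6
   vertex 4.5 2.7 0.2
  endloop
 endfacet
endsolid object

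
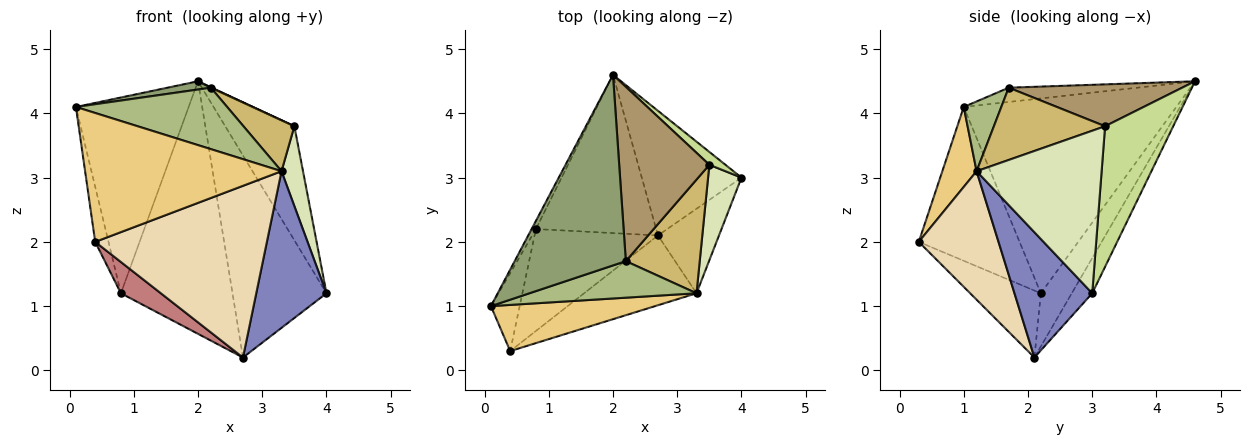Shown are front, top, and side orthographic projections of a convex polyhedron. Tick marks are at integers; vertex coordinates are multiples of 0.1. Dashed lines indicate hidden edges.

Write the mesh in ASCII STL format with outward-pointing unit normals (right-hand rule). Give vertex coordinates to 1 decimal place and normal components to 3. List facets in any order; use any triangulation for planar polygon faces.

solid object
 facet normal -0.182 0.837 -0.516
  outer loop
   vertex 2.7 2.1 0.2
   vertex 2.0 4.6 4.5
   vertex 4.0 3.0 1.2
  endloop
 endfacet
 facet normal 0.698 -0.630 -0.340
  outer loop
   vertex 3.3 1.2 3.1
   vertex 2.7 2.1 0.2
   vertex 4.0 3.0 1.2
  endloop
 endfacet
 facet normal -0.883 0.468 -0.019
  outer loop
   vertex 0.8 2.2 1.2
   vertex 0.1 1.0 4.1
   vertex 2.0 4.6 4.5
  endloop
 endfacet
 facet normal -0.229 0.825 -0.517
  outer loop
   vertex 0.8 2.2 1.2
   vertex 2.0 4.6 4.5
   vertex 2.7 2.1 0.2
  endloop
 endfacet
 facet normal -0.127 -0.043 0.991
  outer loop
   vertex 2.2 1.7 4.4
   vertex 2.0 4.6 4.5
   vertex 0.1 1.0 4.1
  endloop
 endfacet
 facet normal 0.209 -0.841 0.500
  outer loop
   vertex 2.2 1.7 4.4
   vertex 0.1 1.0 4.1
   vertex 3.3 1.2 3.1
  endloop
 endfacet
 facet normal 0.700 0.710 0.080
  outer loop
   vertex 3.5 3.2 3.8
   vertex 4.0 3.0 1.2
   vertex 2.0 4.6 4.5
  endloop
 endfacet
 facet normal 0.966 -0.166 0.199
  outer loop
   vertex 3.5 3.2 3.8
   vertex 3.3 1.2 3.1
   vertex 4.0 3.0 1.2
  endloop
 endfacet
 facet normal 0.421 -0.002 0.907
  outer loop
   vertex 3.5 3.2 3.8
   vertex 2.0 4.6 4.5
   vertex 2.2 1.7 4.4
  endloop
 endfacet
 facet normal 0.666 -0.305 0.681
  outer loop
   vertex 3.5 3.2 3.8
   vertex 2.2 1.7 4.4
   vertex 3.3 1.2 3.1
  endloop
 endfacet
 facet normal 0.162 -0.929 0.333
  outer loop
   vertex 0.4 0.3 2.0
   vertex 3.3 1.2 3.1
   vertex 0.1 1.0 4.1
  endloop
 endfacet
 facet normal 0.395 -0.851 -0.346
  outer loop
   vertex 0.4 0.3 2.0
   vertex 2.7 2.1 0.2
   vertex 3.3 1.2 3.1
  endloop
 endfacet
 facet normal -0.975 0.129 -0.182
  outer loop
   vertex 0.4 0.3 2.0
   vertex 0.1 1.0 4.1
   vertex 0.8 2.2 1.2
  endloop
 endfacet
 facet normal -0.460 -0.260 -0.849
  outer loop
   vertex 0.4 0.3 2.0
   vertex 0.8 2.2 1.2
   vertex 2.7 2.1 0.2
  endloop
 endfacet
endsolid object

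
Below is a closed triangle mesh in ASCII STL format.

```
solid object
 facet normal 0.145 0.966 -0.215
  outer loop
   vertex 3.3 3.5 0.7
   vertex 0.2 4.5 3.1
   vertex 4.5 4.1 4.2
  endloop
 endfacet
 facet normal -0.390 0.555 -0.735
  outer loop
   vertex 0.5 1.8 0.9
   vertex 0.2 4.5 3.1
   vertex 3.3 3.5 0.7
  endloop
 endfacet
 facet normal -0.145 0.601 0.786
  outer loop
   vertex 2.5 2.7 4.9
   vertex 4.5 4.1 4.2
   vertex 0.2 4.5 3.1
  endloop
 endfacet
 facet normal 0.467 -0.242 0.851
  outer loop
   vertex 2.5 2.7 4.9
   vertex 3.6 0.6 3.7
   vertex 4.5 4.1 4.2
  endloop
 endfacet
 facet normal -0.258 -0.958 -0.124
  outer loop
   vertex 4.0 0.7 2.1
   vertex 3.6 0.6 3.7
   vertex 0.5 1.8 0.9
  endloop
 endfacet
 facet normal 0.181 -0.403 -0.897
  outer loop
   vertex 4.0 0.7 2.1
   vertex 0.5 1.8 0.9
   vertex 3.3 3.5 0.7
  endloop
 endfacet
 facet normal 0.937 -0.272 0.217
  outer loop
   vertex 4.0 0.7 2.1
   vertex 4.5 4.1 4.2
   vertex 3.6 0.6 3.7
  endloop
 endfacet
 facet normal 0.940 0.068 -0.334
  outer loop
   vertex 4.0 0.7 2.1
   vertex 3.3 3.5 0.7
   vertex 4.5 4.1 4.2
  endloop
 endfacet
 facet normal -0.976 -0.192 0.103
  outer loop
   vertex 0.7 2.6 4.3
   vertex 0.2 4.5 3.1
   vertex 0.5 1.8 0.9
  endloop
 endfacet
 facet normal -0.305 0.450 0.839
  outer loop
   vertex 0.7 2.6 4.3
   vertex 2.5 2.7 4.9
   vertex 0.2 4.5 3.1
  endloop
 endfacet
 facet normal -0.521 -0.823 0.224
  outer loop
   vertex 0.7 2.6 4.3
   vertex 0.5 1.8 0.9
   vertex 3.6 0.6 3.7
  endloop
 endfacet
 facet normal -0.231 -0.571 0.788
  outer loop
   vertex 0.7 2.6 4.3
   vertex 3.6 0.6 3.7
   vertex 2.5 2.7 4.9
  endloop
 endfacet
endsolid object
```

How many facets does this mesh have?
12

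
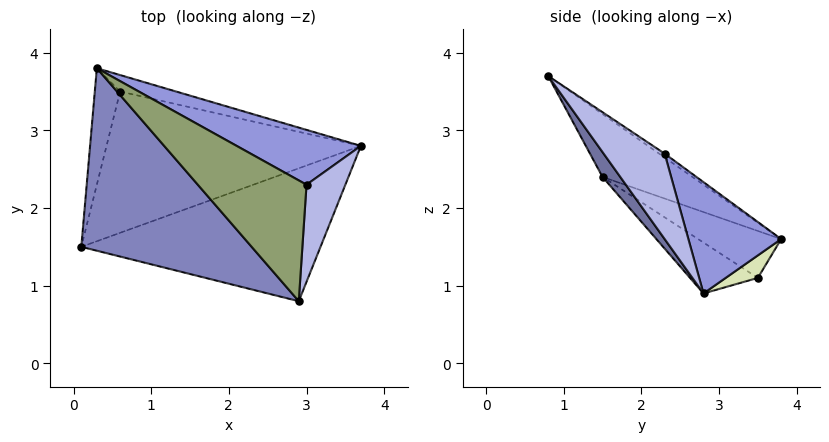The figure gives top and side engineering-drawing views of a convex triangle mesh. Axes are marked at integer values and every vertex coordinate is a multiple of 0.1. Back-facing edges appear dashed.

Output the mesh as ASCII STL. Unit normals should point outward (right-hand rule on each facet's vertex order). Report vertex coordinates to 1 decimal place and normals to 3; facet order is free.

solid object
 facet normal 0.059 -0.820 -0.569
  outer loop
   vertex 2.9 0.8 3.7
   vertex 0.1 1.5 2.4
   vertex 3.7 2.8 0.9
  endloop
 endfacet
 facet normal -0.326 0.336 0.884
  outer loop
   vertex 2.9 0.8 3.7
   vertex 0.3 3.8 1.6
   vertex 0.1 1.5 2.4
  endloop
 endfacet
 facet normal 0.331 0.868 0.370
  outer loop
   vertex 3.0 2.3 2.7
   vertex 3.7 2.8 0.9
   vertex 0.3 3.8 1.6
  endloop
 endfacet
 facet normal 0.890 0.210 0.405
  outer loop
   vertex 3.0 2.3 2.7
   vertex 2.9 0.8 3.7
   vertex 3.7 2.8 0.9
  endloop
 endfacet
 facet normal -0.030 0.556 0.831
  outer loop
   vertex 3.0 2.3 2.7
   vertex 0.3 3.8 1.6
   vertex 2.9 0.8 3.7
  endloop
 endfacet
 facet normal -0.169 -0.507 -0.845
  outer loop
   vertex 0.6 3.5 1.1
   vertex 3.7 2.8 0.9
   vertex 0.1 1.5 2.4
  endloop
 endfacet
 facet normal -0.877 -0.088 -0.473
  outer loop
   vertex 0.6 3.5 1.1
   vertex 0.1 1.5 2.4
   vertex 0.3 3.8 1.6
  endloop
 endfacet
 facet normal 0.173 0.887 -0.429
  outer loop
   vertex 0.6 3.5 1.1
   vertex 0.3 3.8 1.6
   vertex 3.7 2.8 0.9
  endloop
 endfacet
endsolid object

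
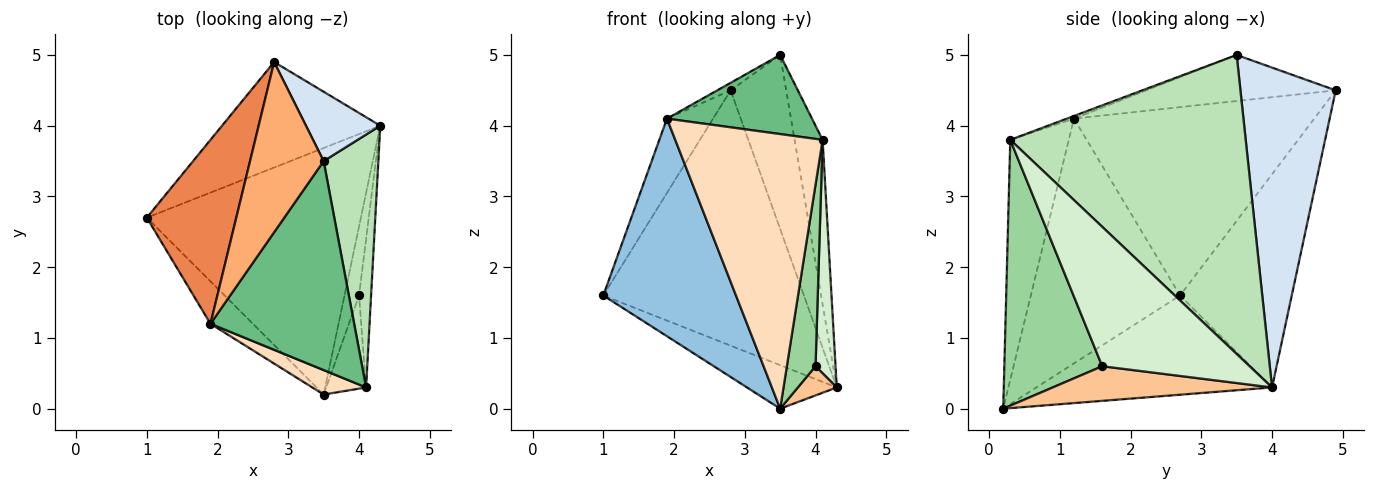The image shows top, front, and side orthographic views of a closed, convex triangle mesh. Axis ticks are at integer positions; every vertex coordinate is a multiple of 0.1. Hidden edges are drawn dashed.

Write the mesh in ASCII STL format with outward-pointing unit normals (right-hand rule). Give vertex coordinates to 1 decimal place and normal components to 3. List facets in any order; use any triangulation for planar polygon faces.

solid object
 facet normal -0.415 0.158 -0.896
  outer loop
   vertex 3.5 0.2 0.0
   vertex 1.0 2.7 1.6
   vertex 4.3 4.0 0.3
  endloop
 endfacet
 facet normal -0.741 -0.659 -0.129
  outer loop
   vertex 1.9 1.2 4.1
   vertex 1.0 2.7 1.6
   vertex 3.5 0.2 0.0
  endloop
 endfacet
 facet normal -0.458 0.822 -0.340
  outer loop
   vertex 2.8 4.9 4.5
   vertex 4.3 4.0 0.3
   vertex 1.0 2.7 1.6
  endloop
 endfacet
 facet normal 0.847 0.494 0.197
  outer loop
   vertex 2.8 4.9 4.5
   vertex 3.5 3.5 5.0
   vertex 4.3 4.0 0.3
  endloop
 endfacet
 facet normal -0.890 0.171 0.423
  outer loop
   vertex 2.8 4.9 4.5
   vertex 1.0 2.7 1.6
   vertex 1.9 1.2 4.1
  endloop
 endfacet
 facet normal -0.530 0.037 0.847
  outer loop
   vertex 2.8 4.9 4.5
   vertex 1.9 1.2 4.1
   vertex 3.5 3.5 5.0
  endloop
 endfacet
 facet normal 0.910 -0.161 -0.382
  outer loop
   vertex 4.0 1.6 0.6
   vertex 3.5 0.2 0.0
   vertex 4.3 4.0 0.3
  endloop
 endfacet
 facet normal -0.368 -0.926 0.082
  outer loop
   vertex 4.1 0.3 3.8
   vertex 1.9 1.2 4.1
   vertex 3.5 0.2 0.0
  endloop
 endfacet
 facet normal -0.017 -0.354 0.935
  outer loop
   vertex 4.1 0.3 3.8
   vertex 3.5 3.5 5.0
   vertex 1.9 1.2 4.1
  endloop
 endfacet
 facet normal 0.950 -0.278 -0.143
  outer loop
   vertex 4.1 0.3 3.8
   vertex 3.5 0.2 0.0
   vertex 4.0 1.6 0.6
  endloop
 endfacet
 facet normal 0.977 0.116 0.179
  outer loop
   vertex 4.1 0.3 3.8
   vertex 4.3 4.0 0.3
   vertex 3.5 3.5 5.0
  endloop
 endfacet
 facet normal 0.987 -0.134 -0.085
  outer loop
   vertex 4.1 0.3 3.8
   vertex 4.0 1.6 0.6
   vertex 4.3 4.0 0.3
  endloop
 endfacet
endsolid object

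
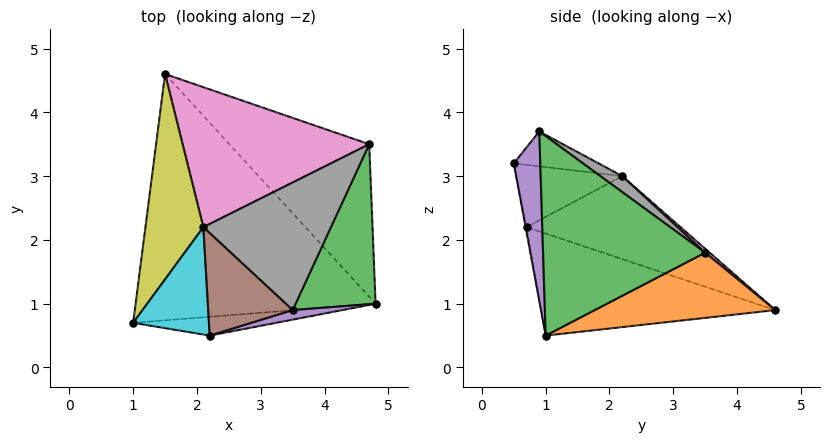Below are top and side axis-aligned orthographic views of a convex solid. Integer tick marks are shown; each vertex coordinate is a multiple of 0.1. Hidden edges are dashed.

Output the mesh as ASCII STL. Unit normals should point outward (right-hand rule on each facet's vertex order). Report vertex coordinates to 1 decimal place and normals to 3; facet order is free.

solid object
 facet normal -0.379 -0.249 -0.891
  outer loop
   vertex 1.5 4.6 0.9
   vertex 4.8 1.0 0.5
   vertex 1.0 0.7 2.2
  endloop
 endfacet
 facet normal 0.380 0.439 -0.814
  outer loop
   vertex 4.7 3.5 1.8
   vertex 4.8 1.0 0.5
   vertex 1.5 4.6 0.9
  endloop
 endfacet
 facet normal 0.917 -0.155 0.368
  outer loop
   vertex 4.7 3.5 1.8
   vertex 3.5 0.9 3.7
   vertex 4.8 1.0 0.5
  endloop
 endfacet
 facet normal -0.007 -0.982 -0.188
  outer loop
   vertex 2.2 0.5 3.2
   vertex 1.0 0.7 2.2
   vertex 4.8 1.0 0.5
  endloop
 endfacet
 facet normal 0.266 -0.961 0.078
  outer loop
   vertex 2.2 0.5 3.2
   vertex 4.8 1.0 0.5
   vertex 3.5 0.9 3.7
  endloop
 endfacet
 facet normal -0.381 0.086 0.921
  outer loop
   vertex 2.1 2.2 3.0
   vertex 2.2 0.5 3.2
   vertex 3.5 0.9 3.7
  endloop
 endfacet
 facet normal 0.016 0.661 0.750
  outer loop
   vertex 2.1 2.2 3.0
   vertex 4.7 3.5 1.8
   vertex 1.5 4.6 0.9
  endloop
 endfacet
 facet normal 0.103 0.555 0.825
  outer loop
   vertex 2.1 2.2 3.0
   vertex 3.5 0.9 3.7
   vertex 4.7 3.5 1.8
  endloop
 endfacet
 facet normal -0.786 0.284 0.549
  outer loop
   vertex 2.1 2.2 3.0
   vertex 1.5 4.6 0.9
   vertex 1.0 0.7 2.2
  endloop
 endfacet
 facet normal -0.634 0.053 0.771
  outer loop
   vertex 2.1 2.2 3.0
   vertex 1.0 0.7 2.2
   vertex 2.2 0.5 3.2
  endloop
 endfacet
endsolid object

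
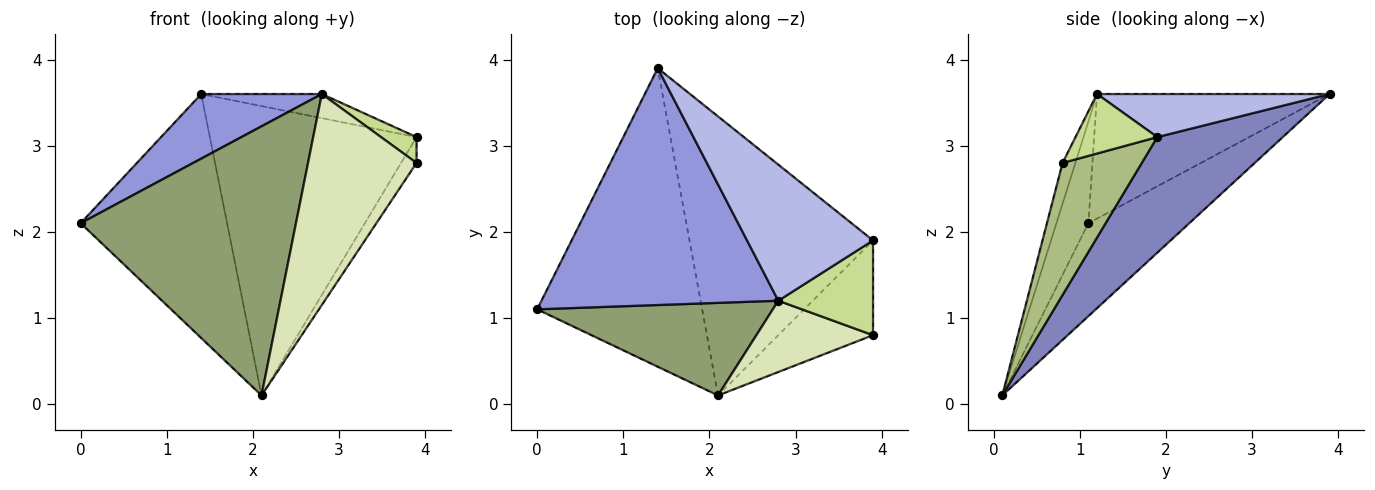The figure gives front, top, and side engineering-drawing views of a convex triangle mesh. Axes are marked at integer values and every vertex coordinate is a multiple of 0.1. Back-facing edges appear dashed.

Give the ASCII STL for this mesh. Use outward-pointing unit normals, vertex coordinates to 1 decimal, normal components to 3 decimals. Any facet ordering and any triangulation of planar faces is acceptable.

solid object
 facet normal -0.400 0.580 -0.710
  outer loop
   vertex 2.1 0.1 0.1
   vertex 0.0 1.1 2.1
   vertex 1.4 3.9 3.6
  endloop
 endfacet
 facet normal 0.400 0.660 -0.636
  outer loop
   vertex 2.1 0.1 0.1
   vertex 1.4 3.9 3.6
   vertex 3.9 1.9 3.1
  endloop
 endfacet
 facet normal -0.453 -0.235 0.860
  outer loop
   vertex 2.8 1.2 3.6
   vertex 1.4 3.9 3.6
   vertex 0.0 1.1 2.1
  endloop
 endfacet
 facet normal 0.319 0.165 0.933
  outer loop
   vertex 2.8 1.2 3.6
   vertex 3.9 1.9 3.1
   vertex 1.4 3.9 3.6
  endloop
 endfacet
 facet normal -0.139 -0.936 0.322
  outer loop
   vertex 2.8 1.2 3.6
   vertex 0.0 1.1 2.1
   vertex 2.1 0.1 0.1
  endloop
 endfacet
 facet normal 0.802 0.157 -0.576
  outer loop
   vertex 3.9 0.8 2.8
   vertex 2.1 0.1 0.1
   vertex 3.9 1.9 3.1
  endloop
 endfacet
 facet normal 0.518 -0.225 0.825
  outer loop
   vertex 3.9 0.8 2.8
   vertex 3.9 1.9 3.1
   vertex 2.8 1.2 3.6
  endloop
 endfacet
 facet normal -0.111 -0.942 0.318
  outer loop
   vertex 3.9 0.8 2.8
   vertex 2.8 1.2 3.6
   vertex 2.1 0.1 0.1
  endloop
 endfacet
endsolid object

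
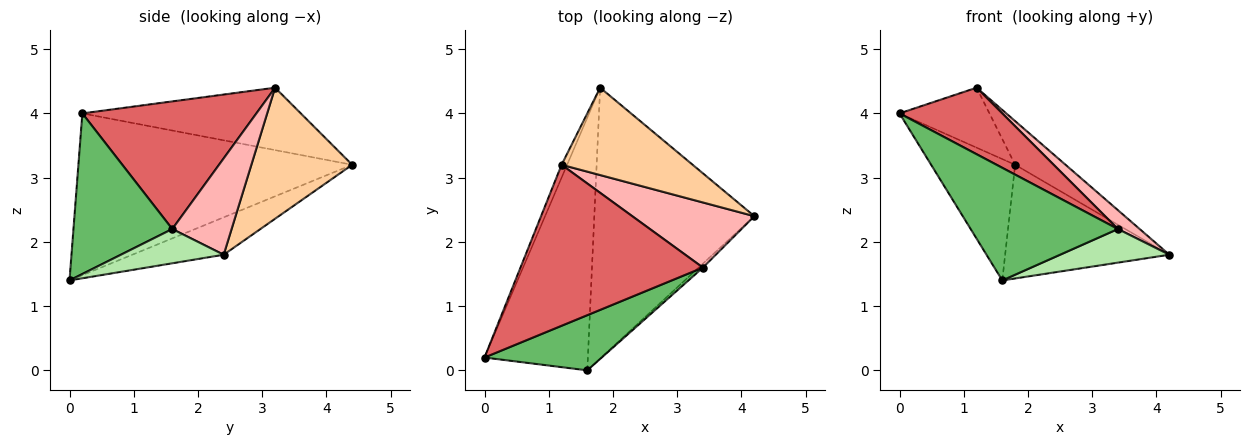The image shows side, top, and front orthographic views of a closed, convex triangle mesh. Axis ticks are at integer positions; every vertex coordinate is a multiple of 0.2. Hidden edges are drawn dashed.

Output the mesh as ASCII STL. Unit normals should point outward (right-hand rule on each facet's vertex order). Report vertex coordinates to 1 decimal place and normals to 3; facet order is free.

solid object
 facet normal -0.816 0.250 -0.521
  outer loop
   vertex 1.6 0.0 1.4
   vertex 0.0 0.2 4.0
   vertex 1.8 4.4 3.2
  endloop
 endfacet
 facet normal -0.211 0.378 -0.901
  outer loop
   vertex 1.6 0.0 1.4
   vertex 1.8 4.4 3.2
   vertex 4.2 2.4 1.8
  endloop
 endfacet
 facet normal -0.922 0.379 -0.081
  outer loop
   vertex 1.2 3.2 4.4
   vertex 1.8 4.4 3.2
   vertex 0.0 0.2 4.0
  endloop
 endfacet
 facet normal 0.667 0.333 0.667
  outer loop
   vertex 1.2 3.2 4.4
   vertex 4.2 2.4 1.8
   vertex 1.8 4.4 3.2
  endloop
 endfacet
 facet normal 0.516 -0.769 0.377
  outer loop
   vertex 3.4 1.6 2.2
   vertex 0.0 0.2 4.0
   vertex 1.6 0.0 1.4
  endloop
 endfacet
 facet normal 0.683 -0.726 -0.085
  outer loop
   vertex 3.4 1.6 2.2
   vertex 1.6 0.0 1.4
   vertex 4.2 2.4 1.8
  endloop
 endfacet
 facet normal 0.543 -0.321 0.776
  outer loop
   vertex 3.4 1.6 2.2
   vertex 1.2 3.2 4.4
   vertex 0.0 0.2 4.0
  endloop
 endfacet
 facet normal 0.604 -0.222 0.765
  outer loop
   vertex 3.4 1.6 2.2
   vertex 4.2 2.4 1.8
   vertex 1.2 3.2 4.4
  endloop
 endfacet
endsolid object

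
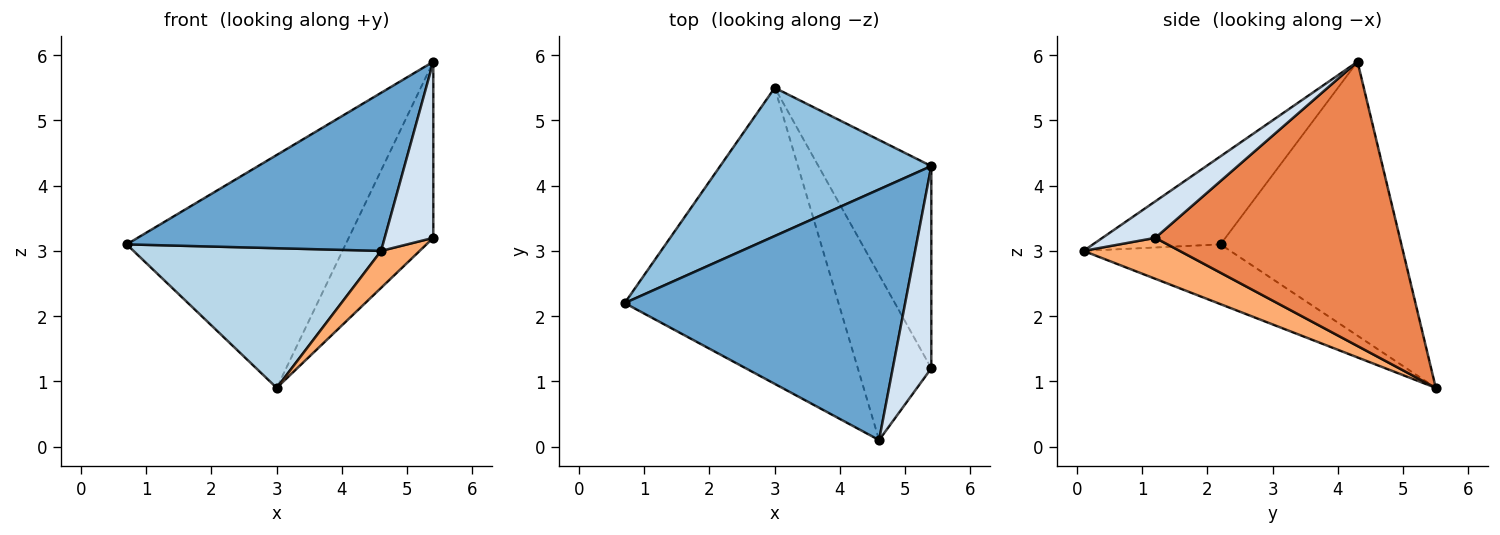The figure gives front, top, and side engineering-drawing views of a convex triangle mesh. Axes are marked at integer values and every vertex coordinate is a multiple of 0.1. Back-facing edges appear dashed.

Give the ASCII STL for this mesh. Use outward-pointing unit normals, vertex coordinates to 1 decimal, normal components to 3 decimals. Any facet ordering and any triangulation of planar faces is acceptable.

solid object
 facet normal -0.257 -0.516 0.818
  outer loop
   vertex 4.6 0.1 3.0
   vertex 5.4 4.3 5.9
   vertex 0.7 2.2 3.1
  endloop
 endfacet
 facet normal -0.572 0.692 0.441
  outer loop
   vertex 3.0 5.5 0.9
   vertex 0.7 2.2 3.1
   vertex 5.4 4.3 5.9
  endloop
 endfacet
 facet normal -0.245 -0.414 -0.877
  outer loop
   vertex 3.0 5.5 0.9
   vertex 4.6 0.1 3.0
   vertex 0.7 2.2 3.1
  endloop
 endfacet
 facet normal 0.581 -0.534 0.614
  outer loop
   vertex 5.4 1.2 3.2
   vertex 5.4 4.3 5.9
   vertex 4.6 0.1 3.0
  endloop
 endfacet
 facet normal 0.885 0.306 -0.351
  outer loop
   vertex 5.4 1.2 3.2
   vertex 3.0 5.5 0.9
   vertex 5.4 4.3 5.9
  endloop
 endfacet
 facet normal 0.478 -0.192 -0.857
  outer loop
   vertex 5.4 1.2 3.2
   vertex 4.6 0.1 3.0
   vertex 3.0 5.5 0.9
  endloop
 endfacet
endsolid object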